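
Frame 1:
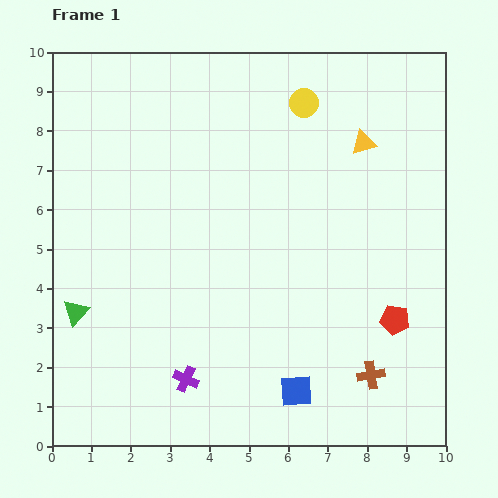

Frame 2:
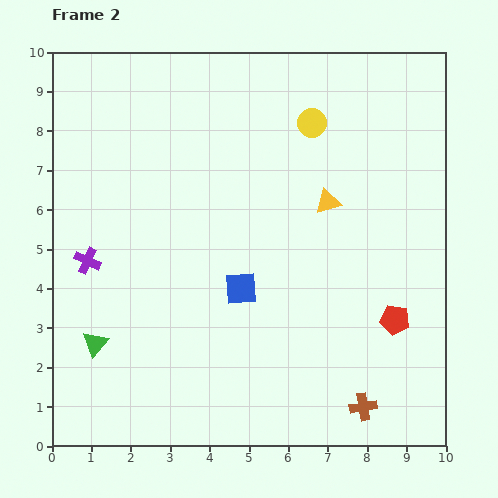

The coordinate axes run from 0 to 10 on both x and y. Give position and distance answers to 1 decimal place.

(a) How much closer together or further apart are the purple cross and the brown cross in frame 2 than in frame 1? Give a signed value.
+3.2

Distance in frame 1: 4.7. Distance in frame 2: 7.9.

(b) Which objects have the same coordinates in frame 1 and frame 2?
the red pentagon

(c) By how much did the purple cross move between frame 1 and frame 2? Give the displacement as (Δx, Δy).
(-2.5, 3.0)

The purple cross was at (3.4, 1.7) in frame 1 and (0.9, 4.7) in frame 2.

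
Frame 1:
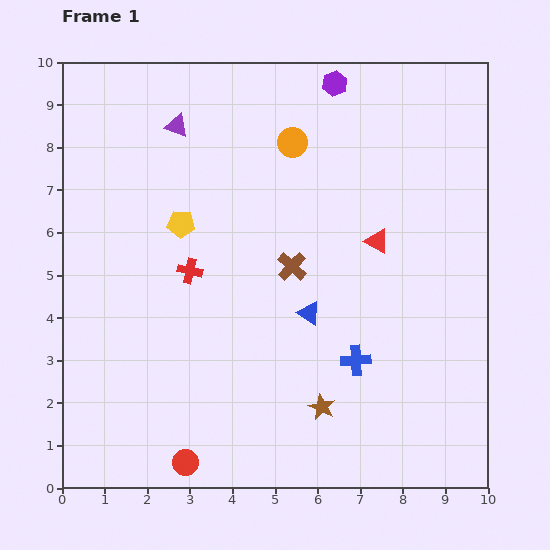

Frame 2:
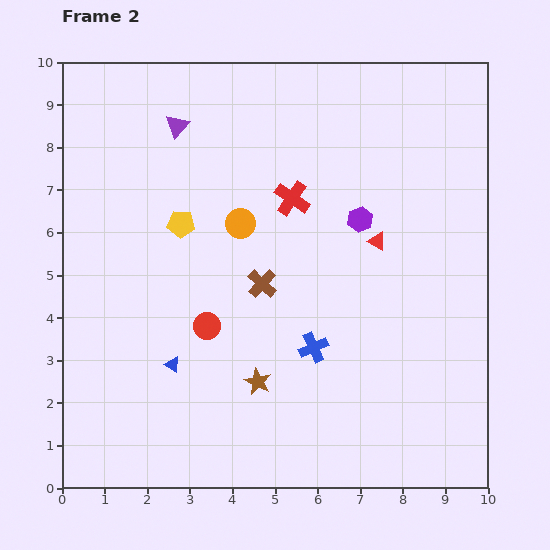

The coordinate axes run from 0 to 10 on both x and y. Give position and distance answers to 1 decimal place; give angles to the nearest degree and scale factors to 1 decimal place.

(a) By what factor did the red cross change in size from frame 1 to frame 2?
1.4×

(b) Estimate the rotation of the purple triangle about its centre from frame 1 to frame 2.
51° clockwise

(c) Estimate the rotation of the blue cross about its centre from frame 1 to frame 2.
21° counter-clockwise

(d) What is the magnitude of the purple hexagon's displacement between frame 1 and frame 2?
3.3

The purple hexagon moved from (6.4, 9.5) to (7.0, 6.3), a distance of √(0.6² + 3.2²) ≈ 3.3.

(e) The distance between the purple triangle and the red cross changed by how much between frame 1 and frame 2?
-0.2

Distance in frame 1: 3.4. Distance in frame 2: 3.2.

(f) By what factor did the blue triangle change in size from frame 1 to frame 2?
0.7×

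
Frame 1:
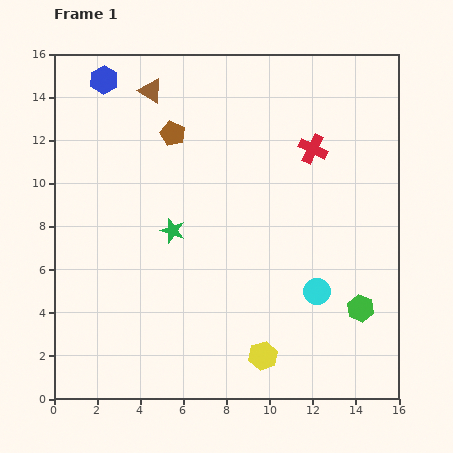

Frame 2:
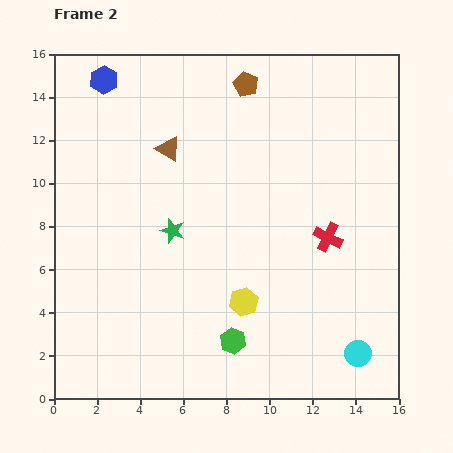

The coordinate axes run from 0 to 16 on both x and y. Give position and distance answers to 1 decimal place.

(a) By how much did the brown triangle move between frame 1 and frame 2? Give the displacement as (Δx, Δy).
(0.8, -2.7)

The brown triangle was at (4.5, 14.3) in frame 1 and (5.3, 11.6) in frame 2.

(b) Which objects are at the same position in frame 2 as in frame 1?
the blue hexagon, the green star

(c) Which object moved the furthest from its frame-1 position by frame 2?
the green hexagon

(moved 6.1; next 4.2)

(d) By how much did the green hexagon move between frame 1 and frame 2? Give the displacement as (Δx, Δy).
(-5.9, -1.5)

The green hexagon was at (14.2, 4.2) in frame 1 and (8.3, 2.7) in frame 2.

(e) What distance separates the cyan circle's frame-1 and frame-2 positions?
3.5

The cyan circle moved from (12.2, 5.0) to (14.1, 2.1), a distance of √(1.9² + 2.9²) ≈ 3.5.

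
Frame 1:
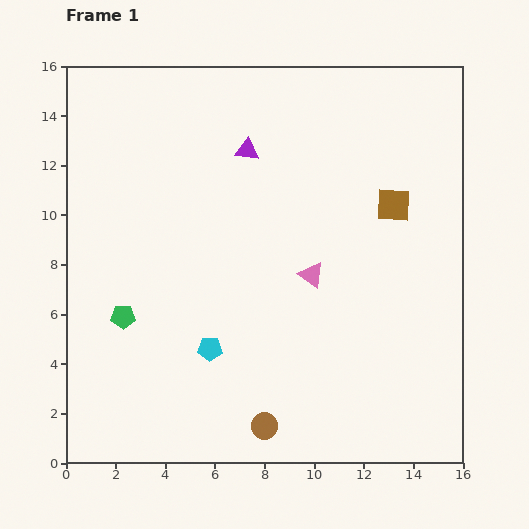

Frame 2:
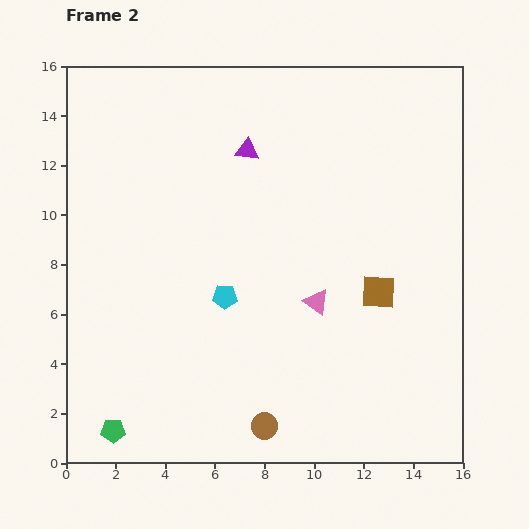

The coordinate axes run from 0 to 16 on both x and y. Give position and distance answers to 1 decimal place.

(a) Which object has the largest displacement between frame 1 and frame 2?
the green pentagon

(moved 4.6; next 3.6)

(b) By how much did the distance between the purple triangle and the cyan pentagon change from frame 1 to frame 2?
-2.1

Distance in frame 1: 8.1. Distance in frame 2: 6.0.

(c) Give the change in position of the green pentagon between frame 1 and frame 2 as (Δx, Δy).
(-0.4, -4.6)

The green pentagon was at (2.3, 5.9) in frame 1 and (1.9, 1.3) in frame 2.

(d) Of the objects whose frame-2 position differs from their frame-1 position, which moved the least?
the pink triangle

(moved 1.1)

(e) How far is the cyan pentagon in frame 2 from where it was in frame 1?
2.2

The cyan pentagon moved from (5.8, 4.6) to (6.4, 6.7), a distance of √(0.6² + 2.1²) ≈ 2.2.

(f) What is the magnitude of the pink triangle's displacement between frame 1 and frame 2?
1.1

The pink triangle moved from (9.9, 7.6) to (10.1, 6.5), a distance of √(0.2² + 1.1²) ≈ 1.1.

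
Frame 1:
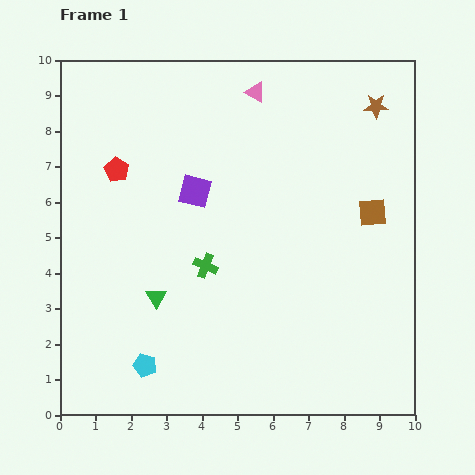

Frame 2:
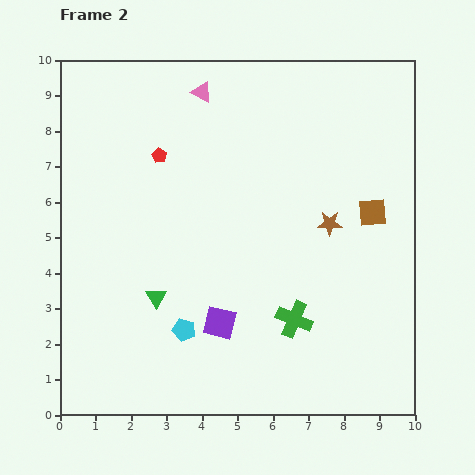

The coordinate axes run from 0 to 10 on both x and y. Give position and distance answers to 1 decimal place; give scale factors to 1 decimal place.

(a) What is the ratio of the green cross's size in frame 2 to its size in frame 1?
1.5×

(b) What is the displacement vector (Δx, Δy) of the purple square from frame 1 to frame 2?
(0.7, -3.7)

The purple square was at (3.8, 6.3) in frame 1 and (4.5, 2.6) in frame 2.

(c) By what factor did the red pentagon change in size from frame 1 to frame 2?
0.6×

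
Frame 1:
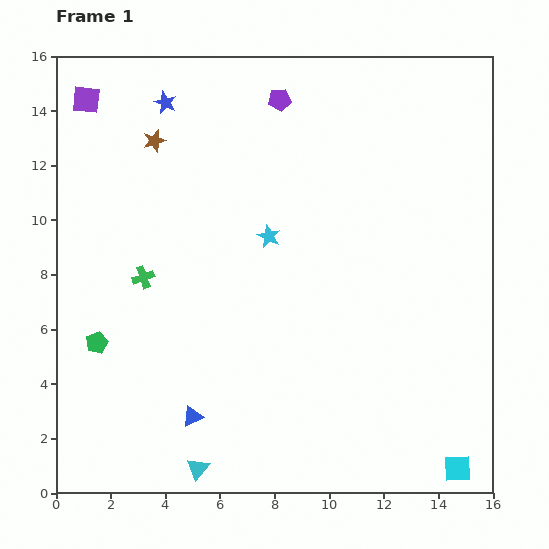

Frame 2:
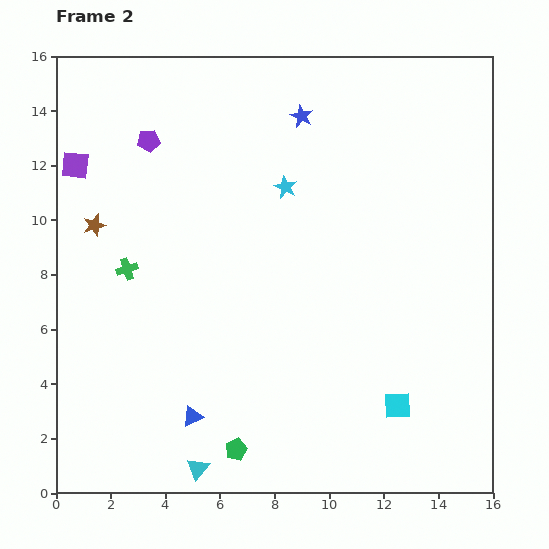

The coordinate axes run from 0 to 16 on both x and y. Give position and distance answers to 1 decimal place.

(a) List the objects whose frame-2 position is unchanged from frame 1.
the blue triangle, the cyan triangle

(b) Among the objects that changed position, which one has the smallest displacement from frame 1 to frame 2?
the green cross

(moved 0.7)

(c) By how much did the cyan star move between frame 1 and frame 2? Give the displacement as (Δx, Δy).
(0.6, 1.8)

The cyan star was at (7.8, 9.4) in frame 1 and (8.4, 11.2) in frame 2.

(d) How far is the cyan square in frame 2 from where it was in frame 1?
3.2

The cyan square moved from (14.7, 0.9) to (12.5, 3.2), a distance of √(2.2² + 2.3²) ≈ 3.2.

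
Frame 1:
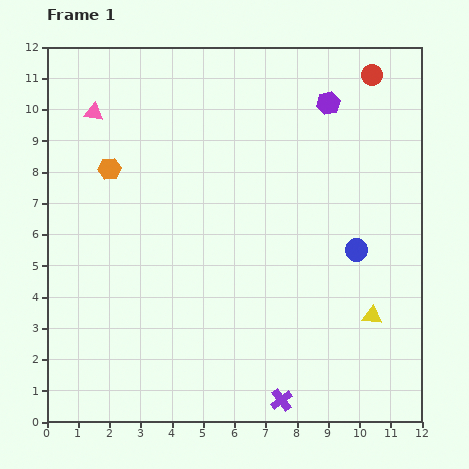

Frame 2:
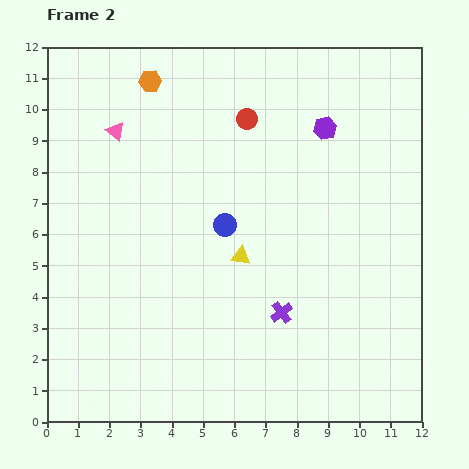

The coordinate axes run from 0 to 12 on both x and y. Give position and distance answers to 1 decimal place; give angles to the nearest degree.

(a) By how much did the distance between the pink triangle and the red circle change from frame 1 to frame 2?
-4.8

Distance in frame 1: 9.0. Distance in frame 2: 4.2.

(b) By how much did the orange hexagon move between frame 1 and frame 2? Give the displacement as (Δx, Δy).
(1.3, 2.8)

The orange hexagon was at (2.0, 8.1) in frame 1 and (3.3, 10.9) in frame 2.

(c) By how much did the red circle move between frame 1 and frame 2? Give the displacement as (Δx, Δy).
(-4.0, -1.4)

The red circle was at (10.4, 11.1) in frame 1 and (6.4, 9.7) in frame 2.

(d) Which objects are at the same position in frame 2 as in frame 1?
none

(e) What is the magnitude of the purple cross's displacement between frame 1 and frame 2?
2.8

The purple cross moved from (7.5, 0.7) to (7.5, 3.5), a distance of √(0.0² + 2.8²) ≈ 2.8.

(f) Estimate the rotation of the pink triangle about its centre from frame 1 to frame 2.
29° clockwise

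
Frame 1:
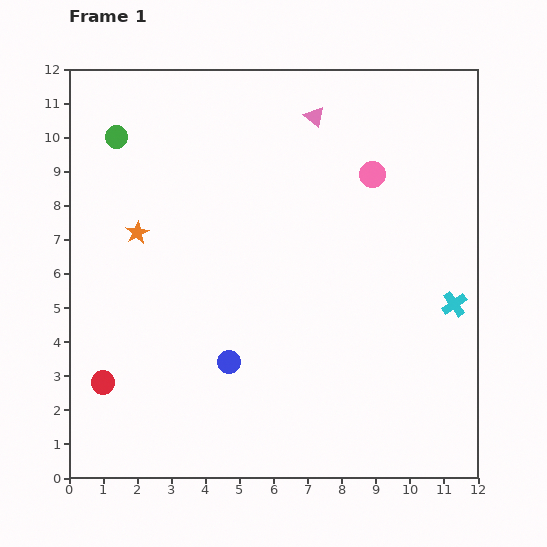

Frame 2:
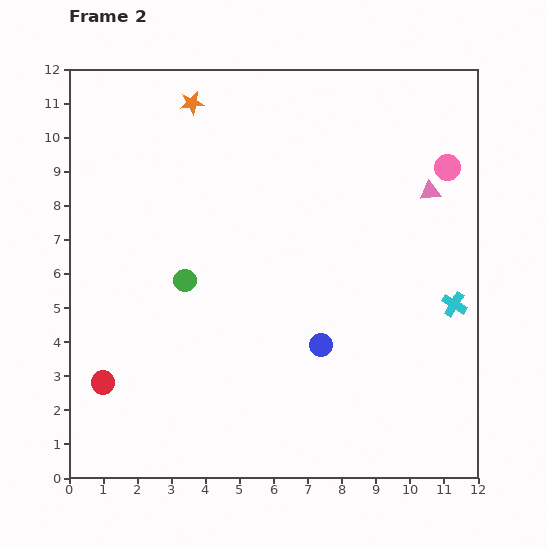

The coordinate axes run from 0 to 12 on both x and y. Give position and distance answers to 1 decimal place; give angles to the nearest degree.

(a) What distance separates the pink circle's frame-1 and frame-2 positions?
2.2

The pink circle moved from (8.9, 8.9) to (11.1, 9.1), a distance of √(2.2² + 0.2²) ≈ 2.2.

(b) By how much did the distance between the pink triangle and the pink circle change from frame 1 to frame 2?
-1.5

Distance in frame 1: 2.4. Distance in frame 2: 0.9.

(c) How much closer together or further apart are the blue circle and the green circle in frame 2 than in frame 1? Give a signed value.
-3.0

Distance in frame 1: 7.4. Distance in frame 2: 4.4.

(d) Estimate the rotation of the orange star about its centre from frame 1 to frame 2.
19° clockwise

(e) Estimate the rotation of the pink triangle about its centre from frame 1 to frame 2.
49° counter-clockwise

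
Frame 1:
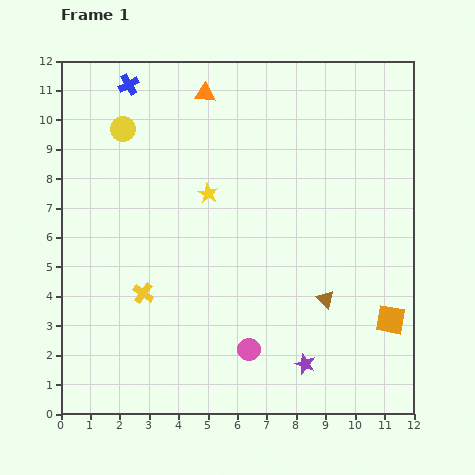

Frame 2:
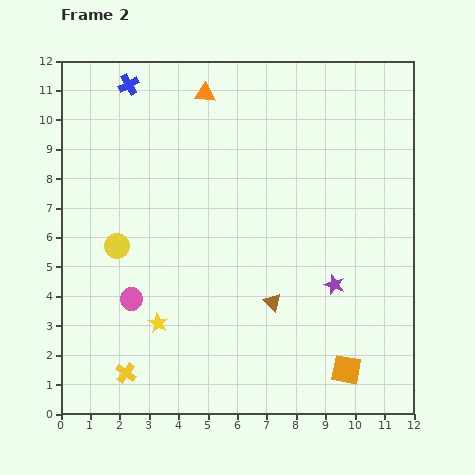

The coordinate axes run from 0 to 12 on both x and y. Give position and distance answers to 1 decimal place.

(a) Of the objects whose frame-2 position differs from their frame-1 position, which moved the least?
the brown triangle

(moved 1.8)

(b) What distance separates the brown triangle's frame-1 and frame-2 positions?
1.8

The brown triangle moved from (9.0, 3.9) to (7.2, 3.8), a distance of √(1.8² + 0.1²) ≈ 1.8.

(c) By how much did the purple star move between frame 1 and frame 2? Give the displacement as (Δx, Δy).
(1.0, 2.7)

The purple star was at (8.3, 1.7) in frame 1 and (9.3, 4.4) in frame 2.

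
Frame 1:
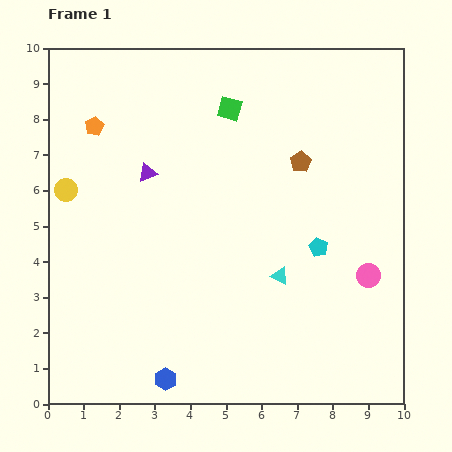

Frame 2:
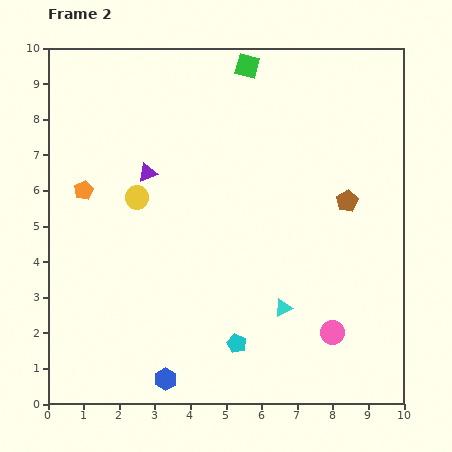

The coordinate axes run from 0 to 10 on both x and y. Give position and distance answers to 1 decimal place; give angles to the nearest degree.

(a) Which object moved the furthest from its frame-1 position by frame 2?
the cyan pentagon

(moved 3.5; next 2.0)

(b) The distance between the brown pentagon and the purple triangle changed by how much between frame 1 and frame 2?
+1.4

Distance in frame 1: 4.3. Distance in frame 2: 5.7.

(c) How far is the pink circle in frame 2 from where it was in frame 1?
1.9

The pink circle moved from (9.0, 3.6) to (8.0, 2.0), a distance of √(1.0² + 1.6²) ≈ 1.9.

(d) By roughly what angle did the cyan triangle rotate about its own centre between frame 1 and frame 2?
53° counter-clockwise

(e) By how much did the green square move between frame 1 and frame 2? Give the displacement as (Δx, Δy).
(0.5, 1.2)

The green square was at (5.1, 8.3) in frame 1 and (5.6, 9.5) in frame 2.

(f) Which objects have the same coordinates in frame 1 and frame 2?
the purple triangle, the blue hexagon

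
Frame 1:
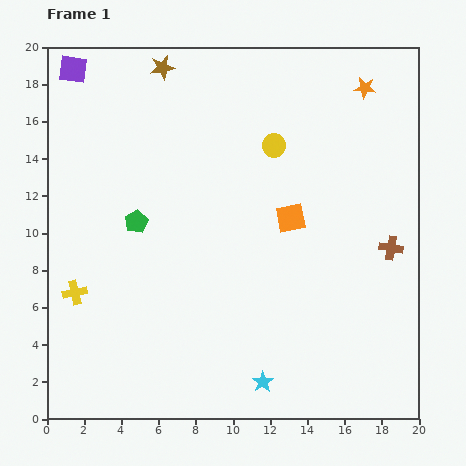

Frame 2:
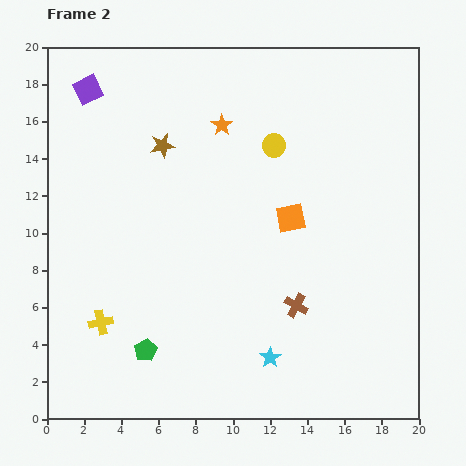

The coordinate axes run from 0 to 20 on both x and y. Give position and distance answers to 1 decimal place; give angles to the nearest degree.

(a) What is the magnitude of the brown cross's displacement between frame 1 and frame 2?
6.0

The brown cross moved from (18.5, 9.2) to (13.4, 6.1), a distance of √(5.1² + 3.1²) ≈ 6.0.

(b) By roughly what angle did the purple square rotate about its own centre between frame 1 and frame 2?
34° counter-clockwise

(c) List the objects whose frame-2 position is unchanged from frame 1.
the orange square, the yellow circle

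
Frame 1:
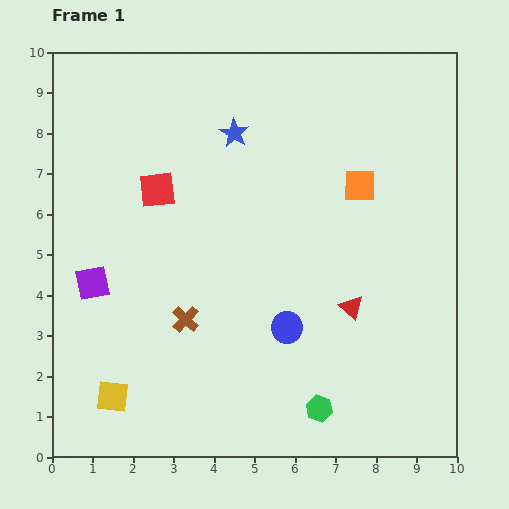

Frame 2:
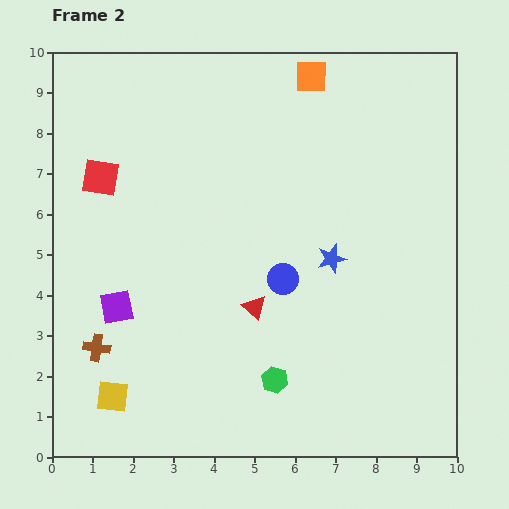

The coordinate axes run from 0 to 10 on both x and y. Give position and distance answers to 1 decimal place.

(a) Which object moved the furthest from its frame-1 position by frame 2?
the blue star

(moved 3.9; next 3.0)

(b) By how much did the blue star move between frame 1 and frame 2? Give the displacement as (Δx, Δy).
(2.4, -3.1)

The blue star was at (4.5, 8.0) in frame 1 and (6.9, 4.9) in frame 2.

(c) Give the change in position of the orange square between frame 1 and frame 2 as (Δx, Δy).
(-1.2, 2.7)

The orange square was at (7.6, 6.7) in frame 1 and (6.4, 9.4) in frame 2.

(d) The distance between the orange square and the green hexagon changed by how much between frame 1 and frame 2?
+2.0

Distance in frame 1: 5.6. Distance in frame 2: 7.6.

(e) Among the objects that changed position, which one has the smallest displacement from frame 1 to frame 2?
the purple square

(moved 0.8)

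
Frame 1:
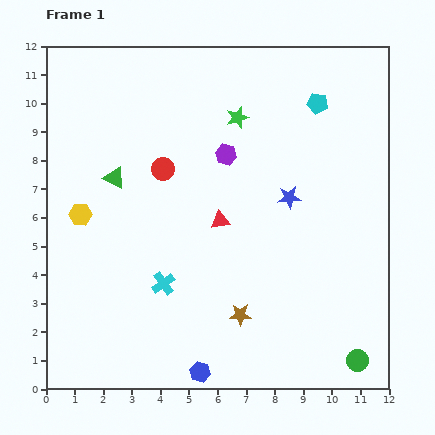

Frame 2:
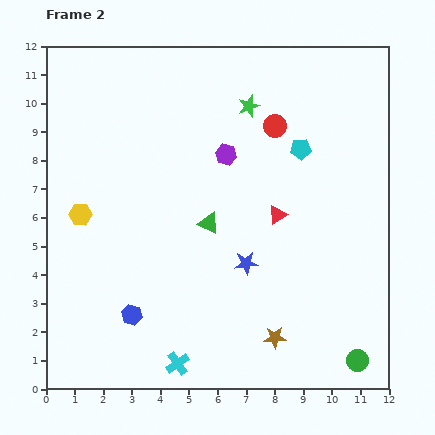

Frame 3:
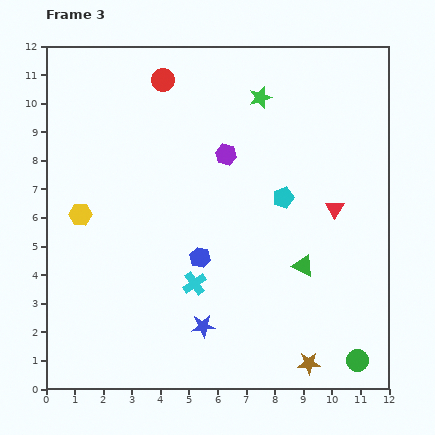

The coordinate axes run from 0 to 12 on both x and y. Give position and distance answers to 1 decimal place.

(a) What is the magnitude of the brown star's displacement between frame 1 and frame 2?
1.4

The brown star moved from (6.8, 2.6) to (8.0, 1.8), a distance of √(1.2² + 0.8²) ≈ 1.4.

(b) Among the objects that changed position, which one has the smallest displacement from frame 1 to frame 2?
the green star

(moved 0.6)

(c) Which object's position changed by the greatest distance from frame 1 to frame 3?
the green triangle

(moved 7.3; next 5.4)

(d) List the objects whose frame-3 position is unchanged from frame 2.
the yellow hexagon, the green circle, the purple hexagon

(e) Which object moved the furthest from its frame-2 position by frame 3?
the red circle

(moved 4.2; next 3.6)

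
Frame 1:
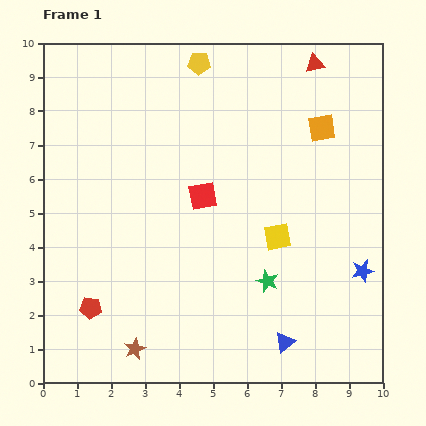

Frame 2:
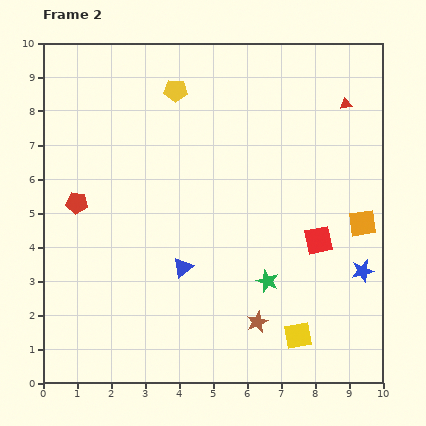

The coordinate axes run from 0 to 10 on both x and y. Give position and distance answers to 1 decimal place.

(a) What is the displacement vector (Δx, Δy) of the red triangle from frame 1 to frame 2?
(0.9, -1.2)

The red triangle was at (8.0, 9.4) in frame 1 and (8.9, 8.2) in frame 2.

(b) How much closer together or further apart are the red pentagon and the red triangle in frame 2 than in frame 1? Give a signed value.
-1.4

Distance in frame 1: 9.8. Distance in frame 2: 8.4.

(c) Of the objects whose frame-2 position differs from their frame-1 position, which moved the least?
the yellow pentagon

(moved 1.1)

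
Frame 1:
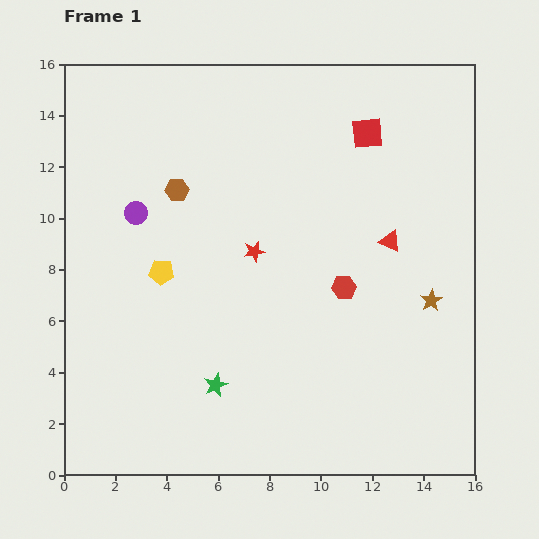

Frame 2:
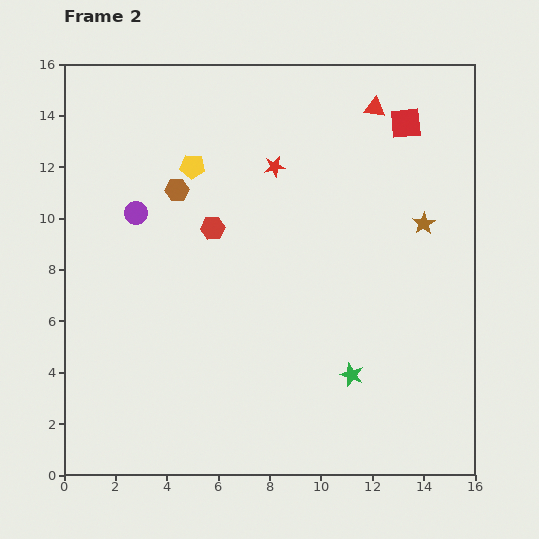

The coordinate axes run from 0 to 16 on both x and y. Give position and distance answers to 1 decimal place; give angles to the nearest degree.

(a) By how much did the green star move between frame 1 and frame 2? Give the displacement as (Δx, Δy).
(5.3, 0.4)

The green star was at (5.9, 3.5) in frame 1 and (11.2, 3.9) in frame 2.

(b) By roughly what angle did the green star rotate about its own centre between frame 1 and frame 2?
27° counter-clockwise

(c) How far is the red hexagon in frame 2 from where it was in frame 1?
5.6

The red hexagon moved from (10.9, 7.3) to (5.8, 9.6), a distance of √(5.1² + 2.3²) ≈ 5.6.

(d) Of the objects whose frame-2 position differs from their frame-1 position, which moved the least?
the red square

(moved 1.6)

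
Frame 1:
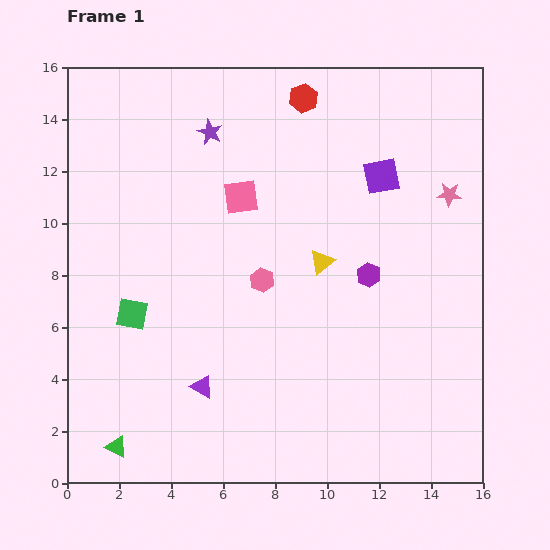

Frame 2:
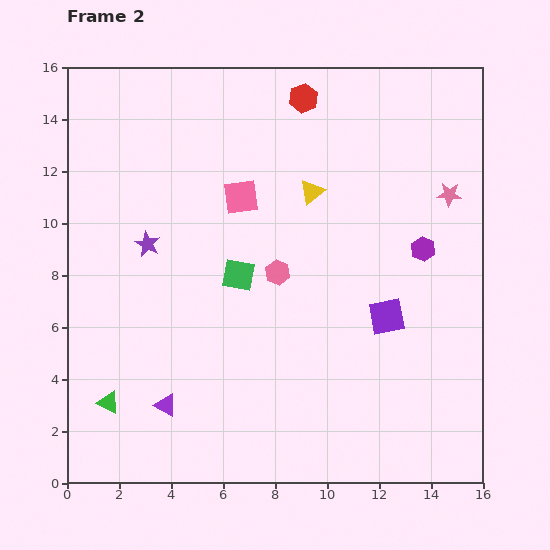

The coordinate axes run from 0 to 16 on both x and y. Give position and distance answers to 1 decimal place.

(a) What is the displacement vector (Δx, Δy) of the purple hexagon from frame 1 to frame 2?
(2.1, 1.0)

The purple hexagon was at (11.6, 8.0) in frame 1 and (13.7, 9.0) in frame 2.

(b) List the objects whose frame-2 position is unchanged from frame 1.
the pink square, the red hexagon, the pink star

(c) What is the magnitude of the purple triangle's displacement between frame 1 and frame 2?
1.6

The purple triangle moved from (5.2, 3.7) to (3.8, 3.0), a distance of √(1.4² + 0.7²) ≈ 1.6.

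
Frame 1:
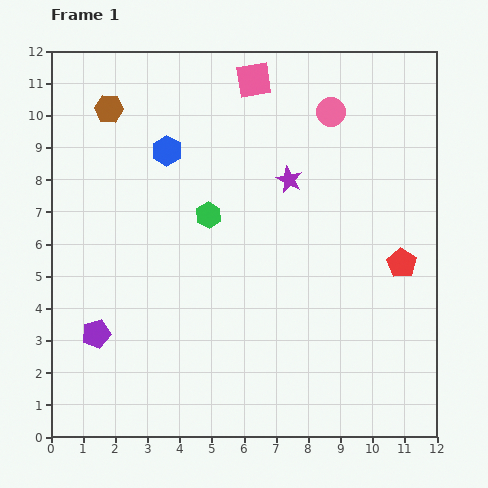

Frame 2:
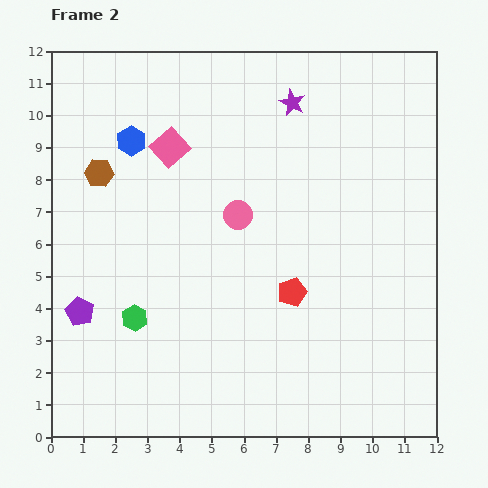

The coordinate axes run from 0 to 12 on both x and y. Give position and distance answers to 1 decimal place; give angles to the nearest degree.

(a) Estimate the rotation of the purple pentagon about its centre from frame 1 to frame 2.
31° counter-clockwise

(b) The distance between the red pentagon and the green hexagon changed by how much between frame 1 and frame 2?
-1.2

Distance in frame 1: 6.2. Distance in frame 2: 5.0.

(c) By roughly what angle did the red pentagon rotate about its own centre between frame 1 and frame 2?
19° clockwise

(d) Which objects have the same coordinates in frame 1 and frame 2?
none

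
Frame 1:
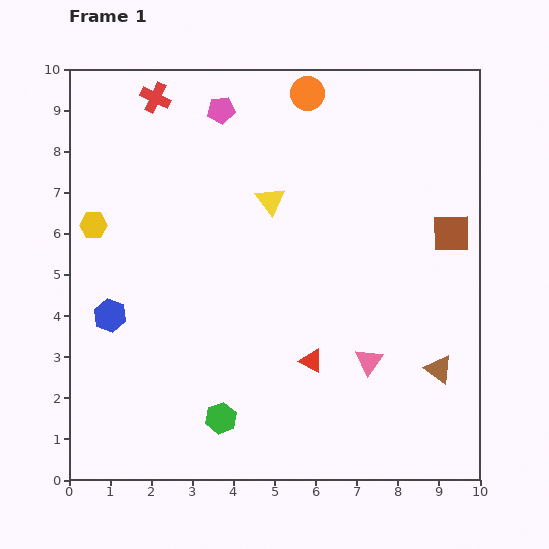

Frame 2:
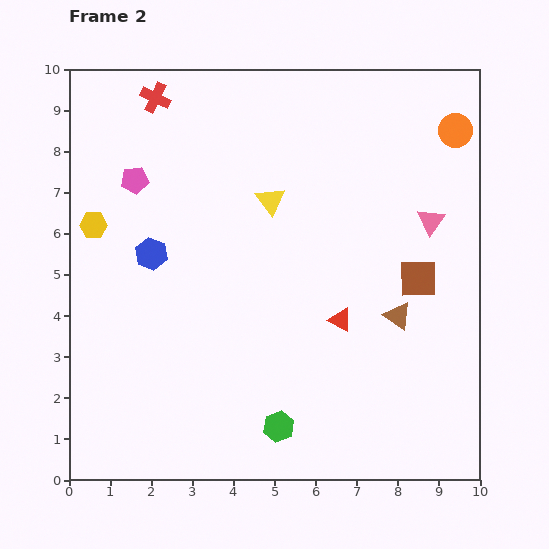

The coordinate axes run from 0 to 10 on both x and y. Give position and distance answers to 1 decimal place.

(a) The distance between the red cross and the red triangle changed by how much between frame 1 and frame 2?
-0.4

Distance in frame 1: 7.4. Distance in frame 2: 7.0.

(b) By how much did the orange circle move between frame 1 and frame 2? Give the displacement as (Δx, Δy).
(3.6, -0.9)

The orange circle was at (5.8, 9.4) in frame 1 and (9.4, 8.5) in frame 2.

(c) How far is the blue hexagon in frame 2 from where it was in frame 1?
1.8

The blue hexagon moved from (1.0, 4.0) to (2.0, 5.5), a distance of √(1.0² + 1.5²) ≈ 1.8.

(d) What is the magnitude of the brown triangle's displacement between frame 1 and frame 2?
1.6

The brown triangle moved from (9.0, 2.7) to (8.0, 4.0), a distance of √(1.0² + 1.3²) ≈ 1.6.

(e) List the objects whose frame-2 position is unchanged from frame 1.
the red cross, the yellow triangle, the yellow hexagon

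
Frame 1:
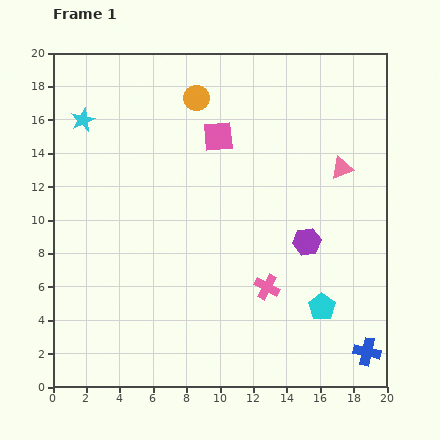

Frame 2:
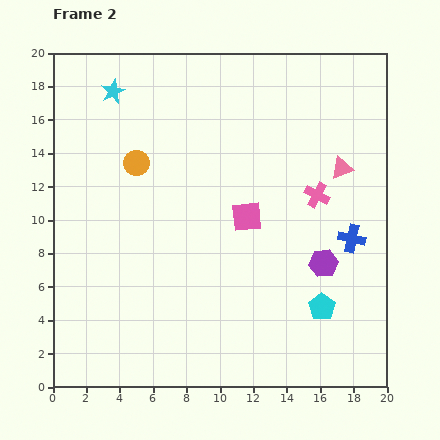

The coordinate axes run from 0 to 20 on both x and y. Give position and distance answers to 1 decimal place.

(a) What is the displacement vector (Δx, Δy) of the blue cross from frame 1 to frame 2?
(-0.9, 6.8)

The blue cross was at (18.8, 2.1) in frame 1 and (17.9, 8.9) in frame 2.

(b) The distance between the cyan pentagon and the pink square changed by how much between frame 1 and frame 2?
-4.9

Distance in frame 1: 11.9. Distance in frame 2: 7.0.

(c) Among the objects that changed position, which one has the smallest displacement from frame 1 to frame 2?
the purple hexagon

(moved 1.6)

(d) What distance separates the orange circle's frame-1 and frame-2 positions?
5.3

The orange circle moved from (8.6, 17.3) to (5.0, 13.4), a distance of √(3.6² + 3.9²) ≈ 5.3.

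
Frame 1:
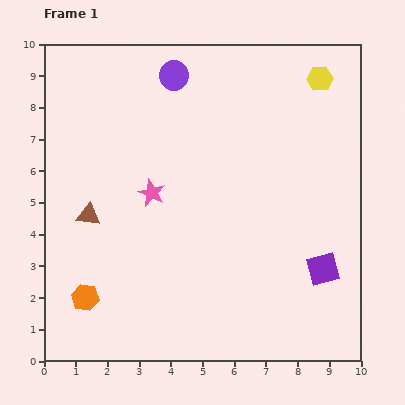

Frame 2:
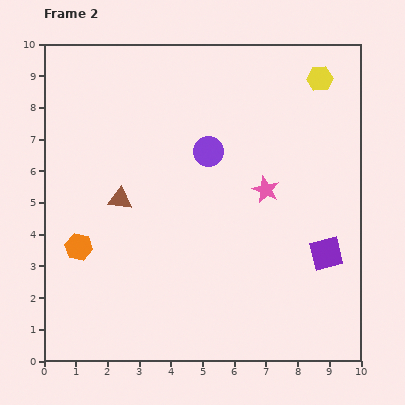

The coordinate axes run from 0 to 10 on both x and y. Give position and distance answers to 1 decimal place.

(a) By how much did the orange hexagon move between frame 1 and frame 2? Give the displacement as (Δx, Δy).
(-0.2, 1.6)

The orange hexagon was at (1.3, 2.0) in frame 1 and (1.1, 3.6) in frame 2.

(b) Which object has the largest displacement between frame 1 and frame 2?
the pink star

(moved 3.6; next 2.6)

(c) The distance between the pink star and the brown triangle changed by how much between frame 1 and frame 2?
+2.5

Distance in frame 1: 2.1. Distance in frame 2: 4.6.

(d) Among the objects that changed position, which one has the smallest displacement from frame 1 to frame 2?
the purple square

(moved 0.5)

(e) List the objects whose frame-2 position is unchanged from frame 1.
the yellow hexagon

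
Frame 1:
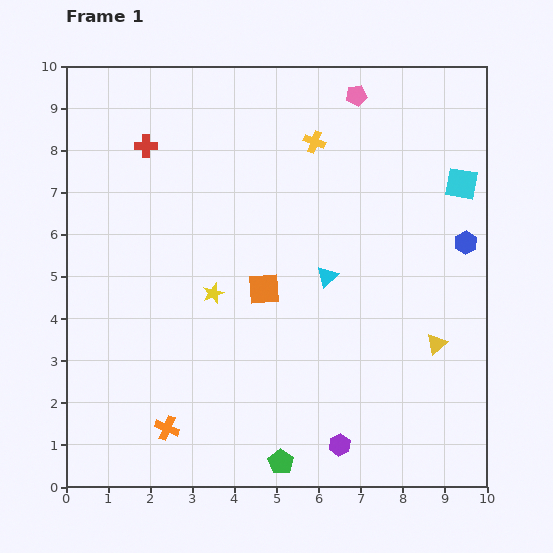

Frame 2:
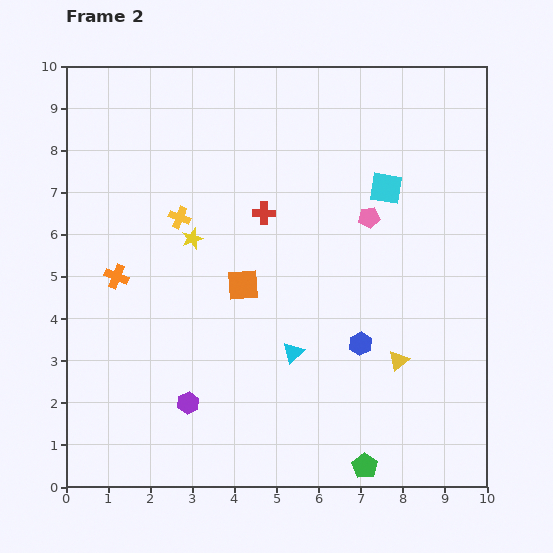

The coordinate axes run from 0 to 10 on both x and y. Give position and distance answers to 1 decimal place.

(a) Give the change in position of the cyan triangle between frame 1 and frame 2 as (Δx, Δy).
(-0.8, -1.8)

The cyan triangle was at (6.2, 5.0) in frame 1 and (5.4, 3.2) in frame 2.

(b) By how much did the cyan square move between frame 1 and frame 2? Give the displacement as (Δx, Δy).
(-1.8, -0.1)

The cyan square was at (9.4, 7.2) in frame 1 and (7.6, 7.1) in frame 2.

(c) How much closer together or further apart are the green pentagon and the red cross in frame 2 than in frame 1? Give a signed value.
-1.7

Distance in frame 1: 8.2. Distance in frame 2: 6.5.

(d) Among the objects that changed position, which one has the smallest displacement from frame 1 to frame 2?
the orange square

(moved 0.5)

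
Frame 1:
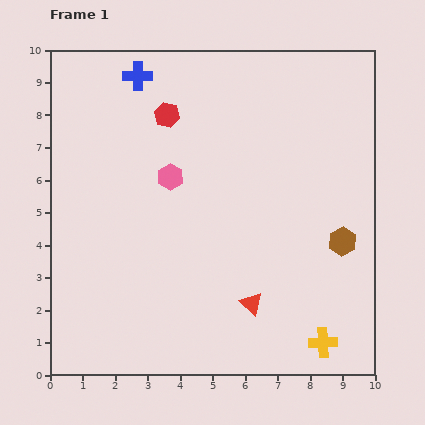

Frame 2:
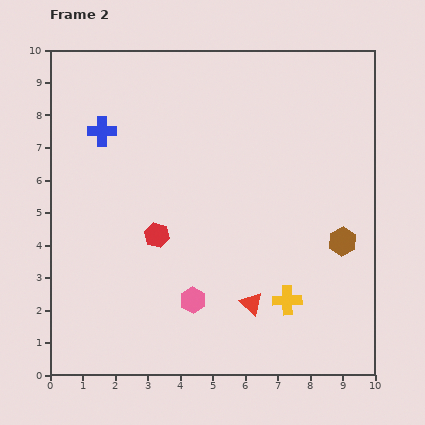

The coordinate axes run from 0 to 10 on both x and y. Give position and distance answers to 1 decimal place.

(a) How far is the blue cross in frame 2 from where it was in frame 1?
2.0

The blue cross moved from (2.7, 9.2) to (1.6, 7.5), a distance of √(1.1² + 1.7²) ≈ 2.0.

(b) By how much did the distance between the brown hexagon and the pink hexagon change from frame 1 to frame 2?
-0.8

Distance in frame 1: 5.7. Distance in frame 2: 4.9.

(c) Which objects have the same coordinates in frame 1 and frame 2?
the red triangle, the brown hexagon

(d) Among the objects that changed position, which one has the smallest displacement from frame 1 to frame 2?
the yellow cross

(moved 1.7)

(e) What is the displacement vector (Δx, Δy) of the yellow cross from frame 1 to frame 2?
(-1.1, 1.3)

The yellow cross was at (8.4, 1.0) in frame 1 and (7.3, 2.3) in frame 2.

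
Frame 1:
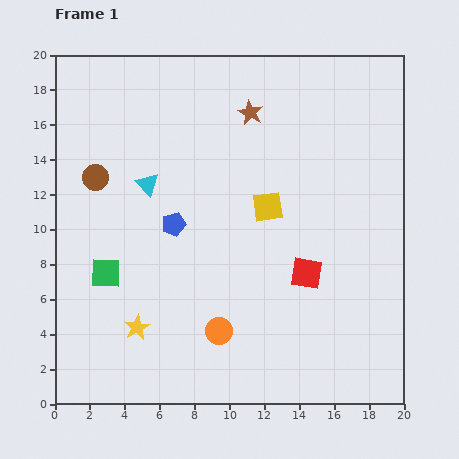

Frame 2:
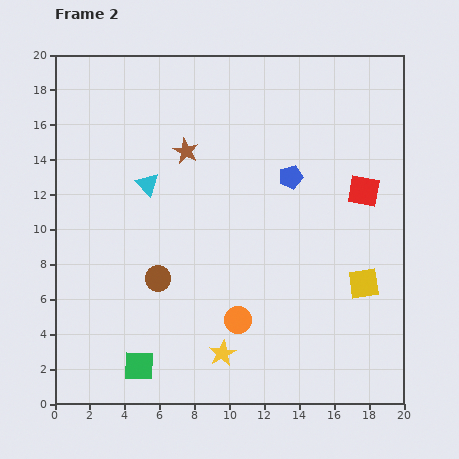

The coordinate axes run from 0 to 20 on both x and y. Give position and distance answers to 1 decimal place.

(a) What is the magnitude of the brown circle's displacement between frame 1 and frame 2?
6.8

The brown circle moved from (2.3, 13.0) to (5.9, 7.2), a distance of √(3.6² + 5.8²) ≈ 6.8.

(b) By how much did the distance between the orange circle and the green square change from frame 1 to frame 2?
-1.0

Distance in frame 1: 7.3. Distance in frame 2: 6.3.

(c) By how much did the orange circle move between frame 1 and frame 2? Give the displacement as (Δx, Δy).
(1.1, 0.6)

The orange circle was at (9.4, 4.2) in frame 1 and (10.5, 4.8) in frame 2.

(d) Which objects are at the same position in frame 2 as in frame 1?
the cyan triangle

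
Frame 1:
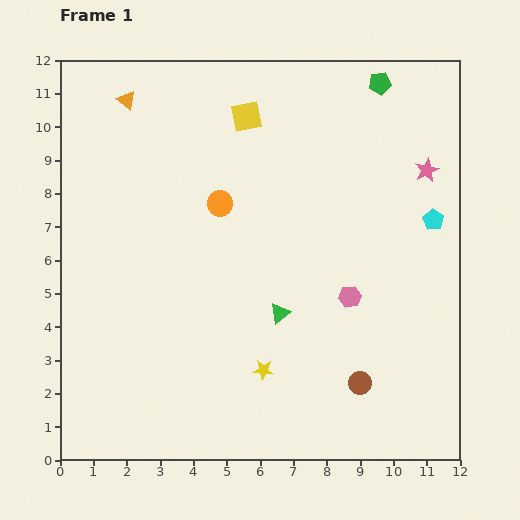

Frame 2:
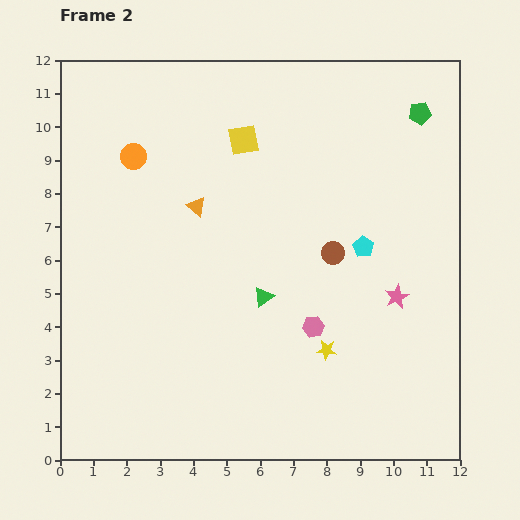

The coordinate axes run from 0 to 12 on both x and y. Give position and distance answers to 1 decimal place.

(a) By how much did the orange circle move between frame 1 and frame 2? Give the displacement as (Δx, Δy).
(-2.6, 1.4)

The orange circle was at (4.8, 7.7) in frame 1 and (2.2, 9.1) in frame 2.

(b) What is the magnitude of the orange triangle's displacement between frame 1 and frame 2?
3.8

The orange triangle moved from (2.0, 10.8) to (4.1, 7.6), a distance of √(2.1² + 3.2²) ≈ 3.8.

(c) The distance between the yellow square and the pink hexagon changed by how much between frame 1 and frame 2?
-0.2

Distance in frame 1: 6.2. Distance in frame 2: 6.0.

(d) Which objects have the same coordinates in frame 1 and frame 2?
none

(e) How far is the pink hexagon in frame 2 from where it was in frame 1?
1.4

The pink hexagon moved from (8.7, 4.9) to (7.6, 4.0), a distance of √(1.1² + 0.9²) ≈ 1.4.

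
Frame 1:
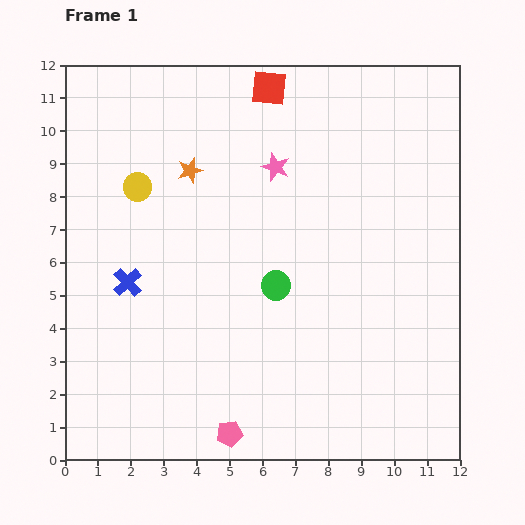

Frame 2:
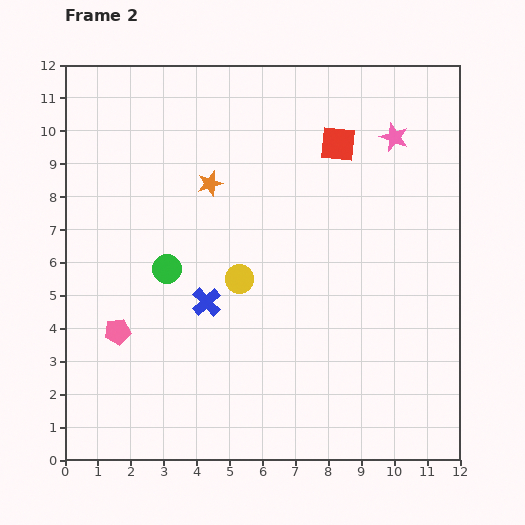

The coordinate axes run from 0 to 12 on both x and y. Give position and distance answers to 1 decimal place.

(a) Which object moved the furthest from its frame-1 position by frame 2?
the pink pentagon

(moved 4.6; next 4.2)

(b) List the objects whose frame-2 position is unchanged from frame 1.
none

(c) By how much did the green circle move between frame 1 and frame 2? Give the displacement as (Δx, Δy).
(-3.3, 0.5)

The green circle was at (6.4, 5.3) in frame 1 and (3.1, 5.8) in frame 2.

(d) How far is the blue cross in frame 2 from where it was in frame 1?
2.5

The blue cross moved from (1.9, 5.4) to (4.3, 4.8), a distance of √(2.4² + 0.6²) ≈ 2.5.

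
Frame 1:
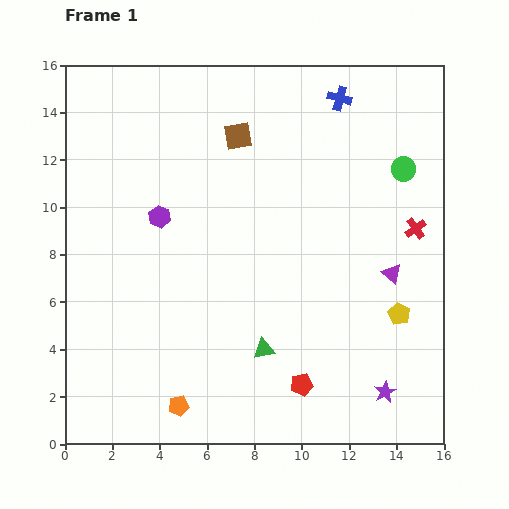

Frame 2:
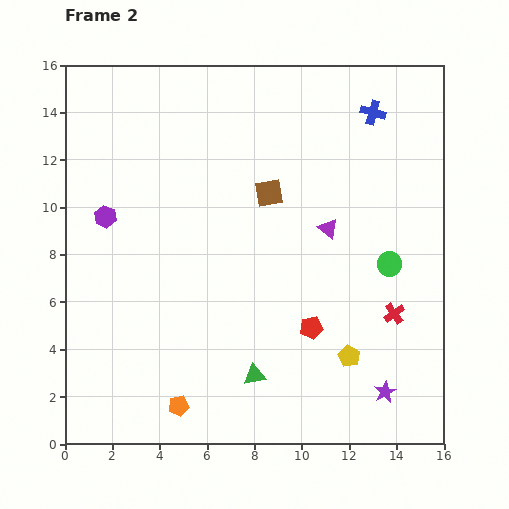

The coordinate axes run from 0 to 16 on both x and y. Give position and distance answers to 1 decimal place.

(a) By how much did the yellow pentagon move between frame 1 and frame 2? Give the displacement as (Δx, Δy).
(-2.1, -1.8)

The yellow pentagon was at (14.1, 5.5) in frame 1 and (12.0, 3.7) in frame 2.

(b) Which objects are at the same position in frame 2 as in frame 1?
the purple star, the orange pentagon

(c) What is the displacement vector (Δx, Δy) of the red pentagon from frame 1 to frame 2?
(0.4, 2.4)

The red pentagon was at (10.0, 2.5) in frame 1 and (10.4, 4.9) in frame 2.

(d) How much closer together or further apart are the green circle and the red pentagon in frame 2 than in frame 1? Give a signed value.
-5.8

Distance in frame 1: 10.1. Distance in frame 2: 4.3.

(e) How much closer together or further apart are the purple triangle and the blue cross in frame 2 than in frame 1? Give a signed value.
-2.4

Distance in frame 1: 7.7. Distance in frame 2: 5.3.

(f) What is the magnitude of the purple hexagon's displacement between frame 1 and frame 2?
2.3

The purple hexagon moved from (4.0, 9.6) to (1.7, 9.6), a distance of √(2.3² + 0.0²) ≈ 2.3.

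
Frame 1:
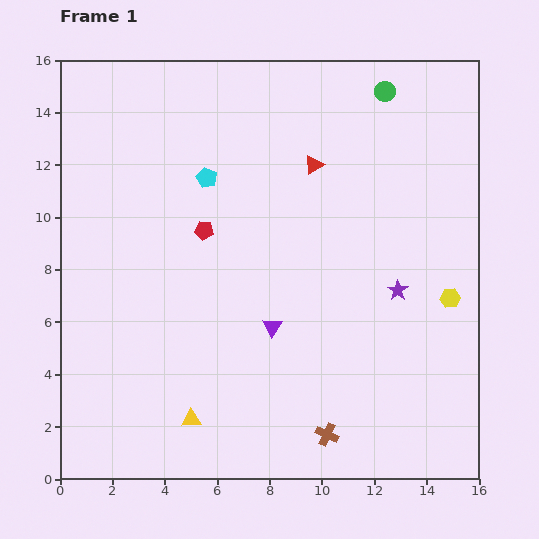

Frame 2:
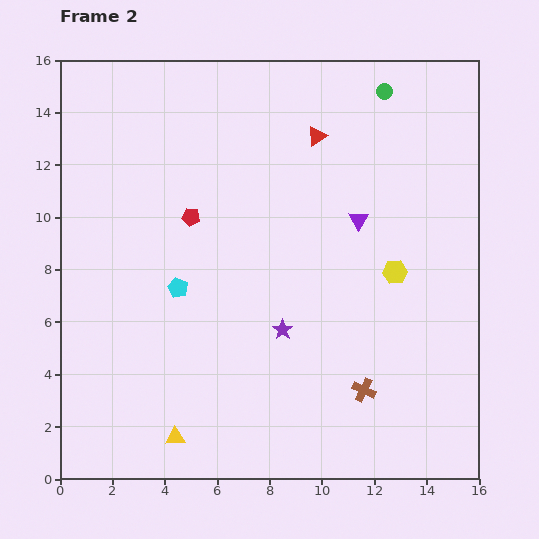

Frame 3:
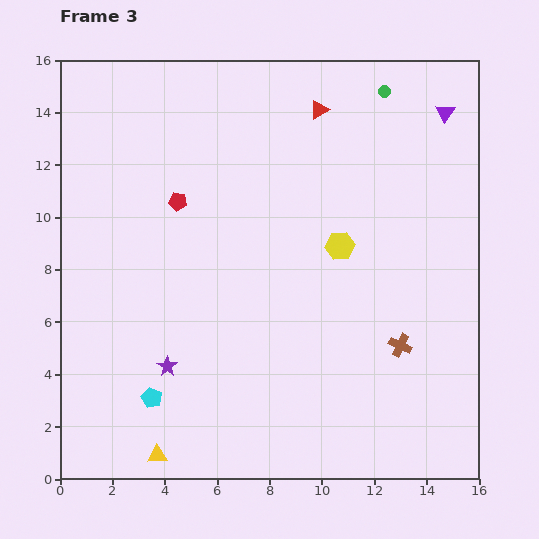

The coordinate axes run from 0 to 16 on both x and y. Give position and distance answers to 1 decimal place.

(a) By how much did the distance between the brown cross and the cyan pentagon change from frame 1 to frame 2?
-2.7

Distance in frame 1: 10.8. Distance in frame 2: 8.1.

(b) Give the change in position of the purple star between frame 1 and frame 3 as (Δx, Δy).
(-8.8, -2.9)

The purple star was at (12.9, 7.2) in frame 1 and (4.1, 4.3) in frame 3.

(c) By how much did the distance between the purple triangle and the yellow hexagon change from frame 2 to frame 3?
+4.1

Distance in frame 2: 2.4. Distance in frame 3: 6.5.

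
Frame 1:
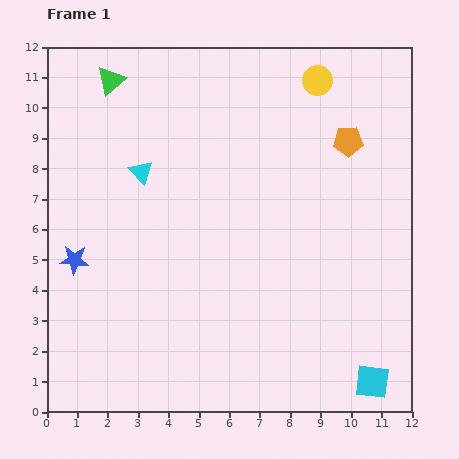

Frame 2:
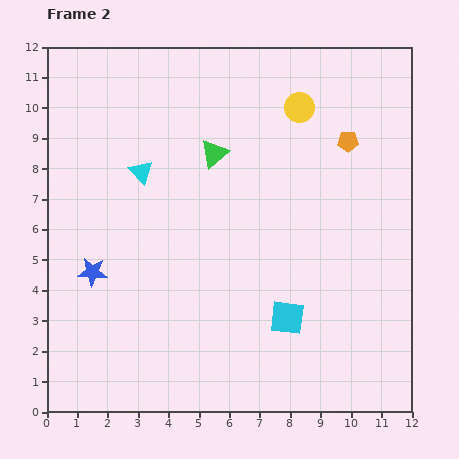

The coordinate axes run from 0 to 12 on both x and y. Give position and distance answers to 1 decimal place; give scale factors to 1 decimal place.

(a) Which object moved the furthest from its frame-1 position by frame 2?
the green triangle

(moved 4.2; next 3.5)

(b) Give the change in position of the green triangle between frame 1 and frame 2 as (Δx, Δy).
(3.4, -2.4)

The green triangle was at (2.1, 10.9) in frame 1 and (5.5, 8.5) in frame 2.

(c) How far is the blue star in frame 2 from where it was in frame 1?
0.7

The blue star moved from (0.9, 5.0) to (1.5, 4.6), a distance of √(0.6² + 0.4²) ≈ 0.7.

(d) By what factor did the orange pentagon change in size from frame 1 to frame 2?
0.7×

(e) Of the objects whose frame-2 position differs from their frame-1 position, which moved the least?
the blue star

(moved 0.7)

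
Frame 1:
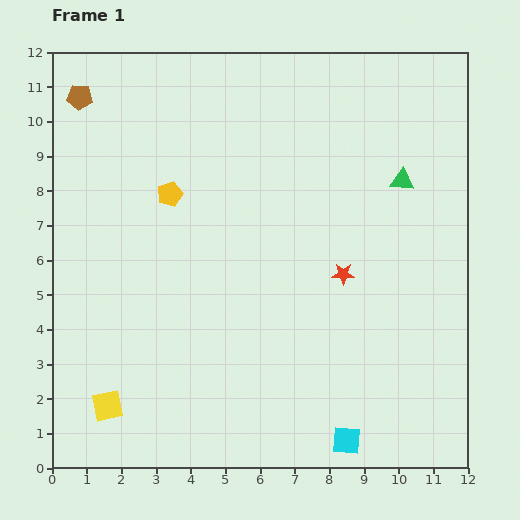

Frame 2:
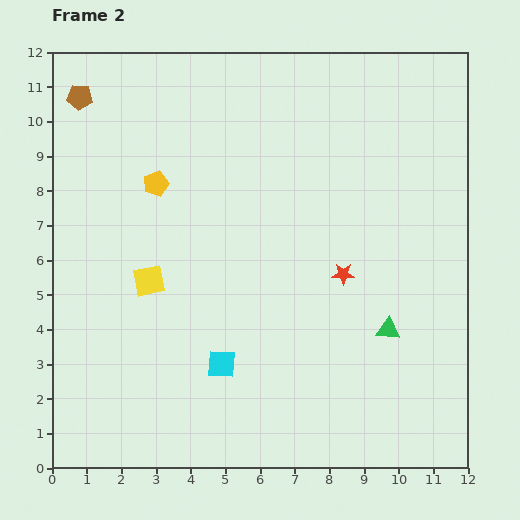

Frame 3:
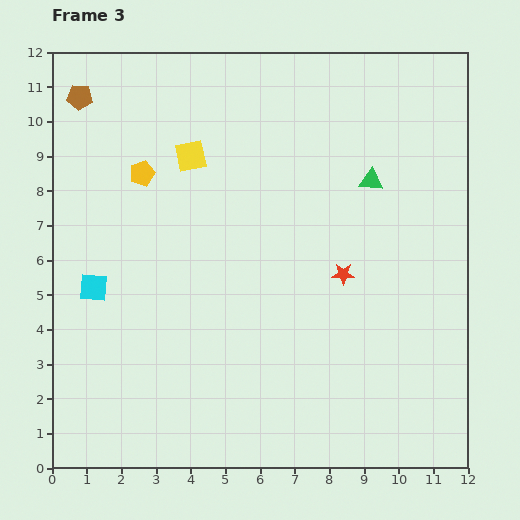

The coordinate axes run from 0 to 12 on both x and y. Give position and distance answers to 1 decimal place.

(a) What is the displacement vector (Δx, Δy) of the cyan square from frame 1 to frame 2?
(-3.6, 2.2)

The cyan square was at (8.5, 0.8) in frame 1 and (4.9, 3.0) in frame 2.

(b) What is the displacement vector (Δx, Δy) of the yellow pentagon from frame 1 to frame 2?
(-0.4, 0.3)

The yellow pentagon was at (3.4, 7.9) in frame 1 and (3.0, 8.2) in frame 2.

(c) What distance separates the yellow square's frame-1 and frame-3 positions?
7.6

The yellow square moved from (1.6, 1.8) to (4.0, 9.0), a distance of √(2.4² + 7.2²) ≈ 7.6.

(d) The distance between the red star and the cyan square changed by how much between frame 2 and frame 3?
+2.8

Distance in frame 2: 4.4. Distance in frame 3: 7.2.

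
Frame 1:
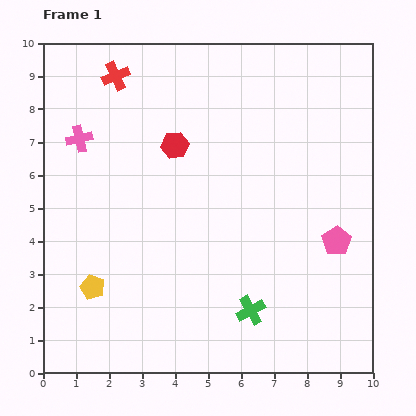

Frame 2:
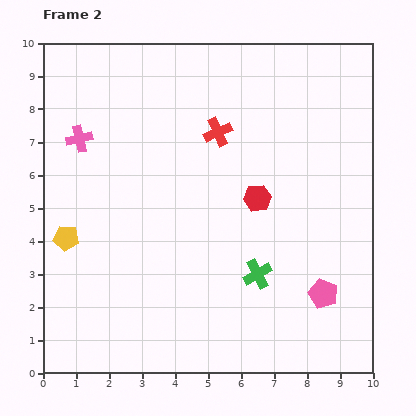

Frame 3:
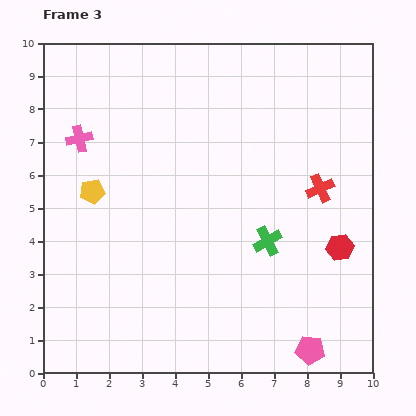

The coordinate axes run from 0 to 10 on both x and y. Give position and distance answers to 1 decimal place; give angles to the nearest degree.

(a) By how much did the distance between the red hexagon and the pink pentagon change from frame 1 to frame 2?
-2.2

Distance in frame 1: 5.7. Distance in frame 2: 3.5.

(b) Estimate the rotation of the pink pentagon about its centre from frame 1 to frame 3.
30° counter-clockwise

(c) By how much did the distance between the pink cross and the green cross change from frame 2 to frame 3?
-0.3

Distance in frame 2: 6.8. Distance in frame 3: 6.5.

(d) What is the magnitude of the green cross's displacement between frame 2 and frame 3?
1.0

The green cross moved from (6.5, 3.0) to (6.8, 4.0), a distance of √(0.3² + 1.0²) ≈ 1.0.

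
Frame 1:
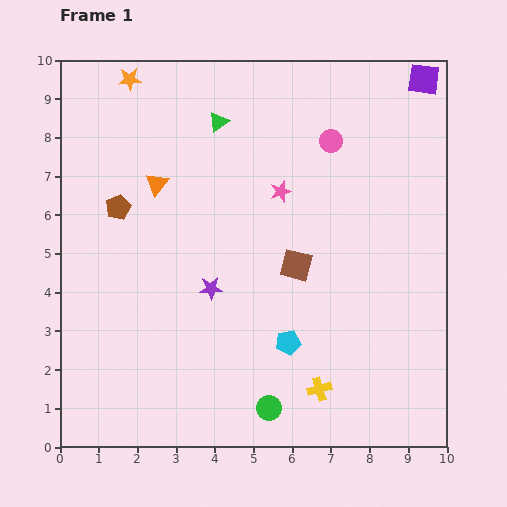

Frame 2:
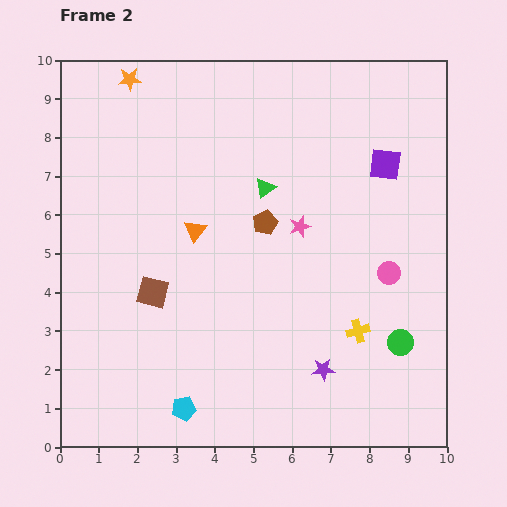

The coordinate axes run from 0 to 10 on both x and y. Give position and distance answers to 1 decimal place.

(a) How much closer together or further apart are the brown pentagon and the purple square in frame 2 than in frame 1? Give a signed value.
-5.2

Distance in frame 1: 8.6. Distance in frame 2: 3.4.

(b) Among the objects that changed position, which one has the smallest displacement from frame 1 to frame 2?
the pink star

(moved 1.0)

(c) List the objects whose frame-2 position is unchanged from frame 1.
the orange star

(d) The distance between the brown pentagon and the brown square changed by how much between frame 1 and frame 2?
-1.4

Distance in frame 1: 4.8. Distance in frame 2: 3.4.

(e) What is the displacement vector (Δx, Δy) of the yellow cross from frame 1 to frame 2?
(1.0, 1.5)

The yellow cross was at (6.7, 1.5) in frame 1 and (7.7, 3.0) in frame 2.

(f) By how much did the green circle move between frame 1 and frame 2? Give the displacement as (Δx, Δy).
(3.4, 1.7)

The green circle was at (5.4, 1.0) in frame 1 and (8.8, 2.7) in frame 2.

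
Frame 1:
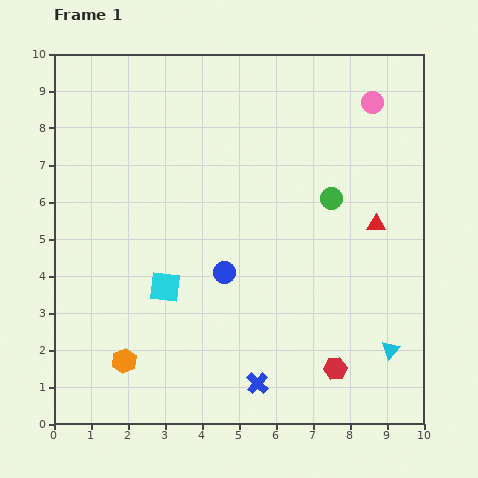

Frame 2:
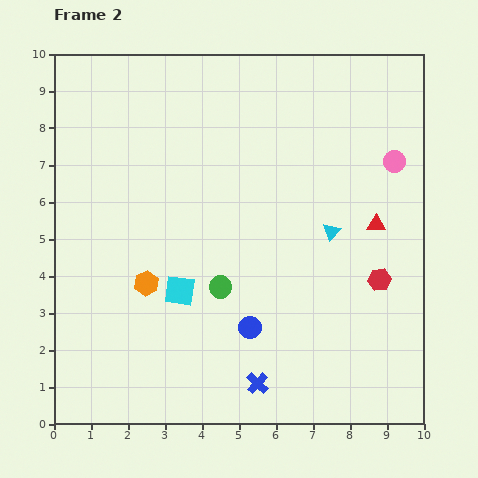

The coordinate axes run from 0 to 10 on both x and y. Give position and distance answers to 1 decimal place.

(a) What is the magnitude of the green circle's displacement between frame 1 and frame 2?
3.8

The green circle moved from (7.5, 6.1) to (4.5, 3.7), a distance of √(3.0² + 2.4²) ≈ 3.8.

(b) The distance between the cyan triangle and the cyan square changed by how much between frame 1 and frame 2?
-1.9

Distance in frame 1: 6.3. Distance in frame 2: 4.4.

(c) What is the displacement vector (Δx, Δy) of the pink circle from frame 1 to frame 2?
(0.6, -1.6)

The pink circle was at (8.6, 8.7) in frame 1 and (9.2, 7.1) in frame 2.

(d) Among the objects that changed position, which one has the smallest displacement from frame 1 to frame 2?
the cyan square

(moved 0.4)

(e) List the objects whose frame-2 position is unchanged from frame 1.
the blue cross, the red triangle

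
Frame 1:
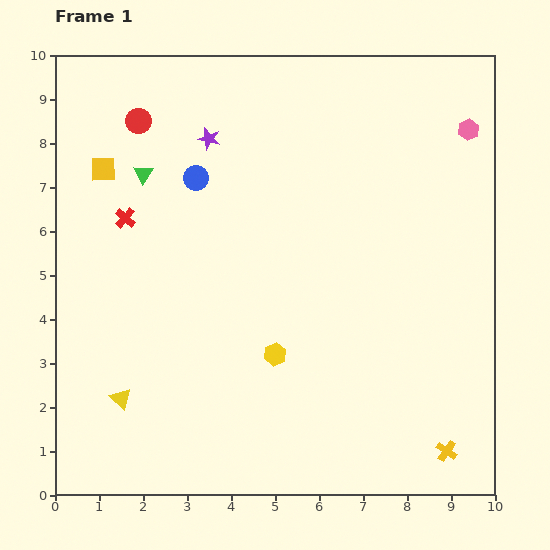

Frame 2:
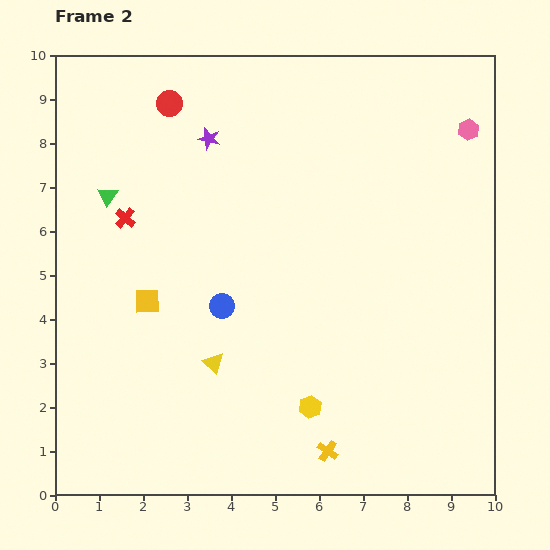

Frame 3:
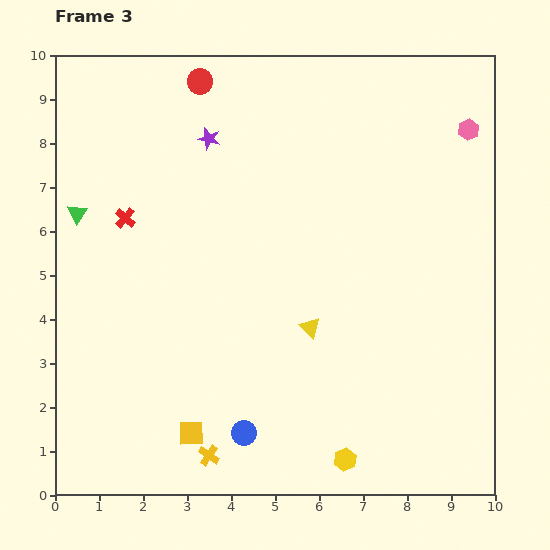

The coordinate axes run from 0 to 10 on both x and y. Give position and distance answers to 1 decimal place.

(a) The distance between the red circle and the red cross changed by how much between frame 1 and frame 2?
+0.6

Distance in frame 1: 2.2. Distance in frame 2: 2.8.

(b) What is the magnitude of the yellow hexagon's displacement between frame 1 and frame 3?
2.9

The yellow hexagon moved from (5.0, 3.2) to (6.6, 0.8), a distance of √(1.6² + 2.4²) ≈ 2.9.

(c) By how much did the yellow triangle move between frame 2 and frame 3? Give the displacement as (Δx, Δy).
(2.2, 0.8)

The yellow triangle was at (3.6, 3.0) in frame 2 and (5.8, 3.8) in frame 3.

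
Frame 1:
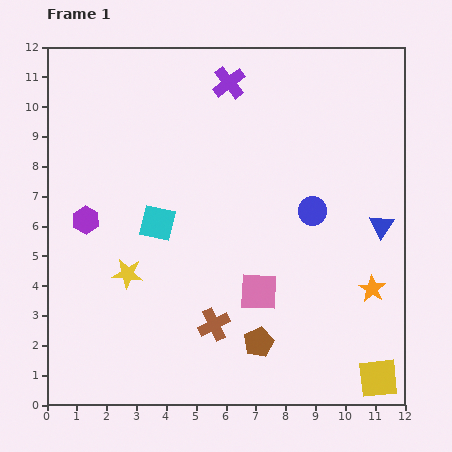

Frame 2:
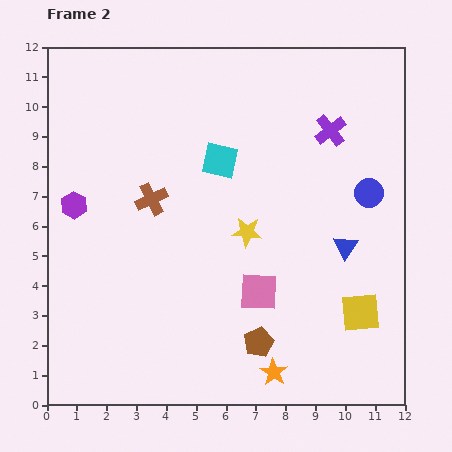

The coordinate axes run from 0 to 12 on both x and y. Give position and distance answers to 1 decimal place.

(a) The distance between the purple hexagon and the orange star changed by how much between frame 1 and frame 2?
-1.2

Distance in frame 1: 9.9. Distance in frame 2: 8.7.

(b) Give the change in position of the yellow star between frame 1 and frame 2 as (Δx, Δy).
(4.0, 1.4)

The yellow star was at (2.7, 4.4) in frame 1 and (6.7, 5.8) in frame 2.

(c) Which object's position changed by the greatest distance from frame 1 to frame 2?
the brown cross

(moved 4.7; next 4.3)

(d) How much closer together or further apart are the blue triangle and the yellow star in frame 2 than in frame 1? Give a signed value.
-5.3

Distance in frame 1: 8.6. Distance in frame 2: 3.3.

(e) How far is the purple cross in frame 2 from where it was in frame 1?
3.8

The purple cross moved from (6.1, 10.8) to (9.5, 9.2), a distance of √(3.4² + 1.6²) ≈ 3.8.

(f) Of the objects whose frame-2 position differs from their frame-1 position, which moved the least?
the purple hexagon

(moved 0.6)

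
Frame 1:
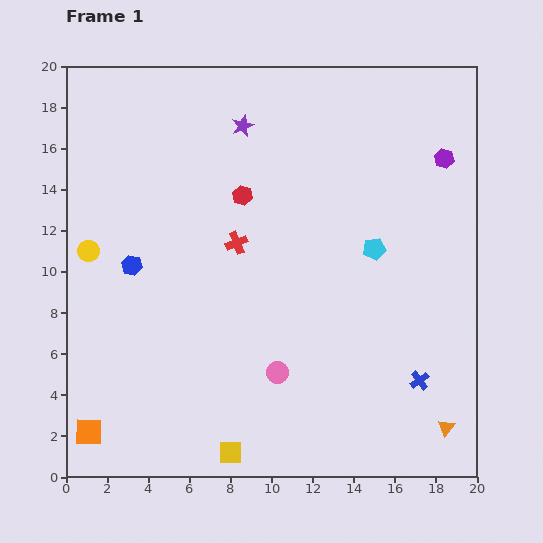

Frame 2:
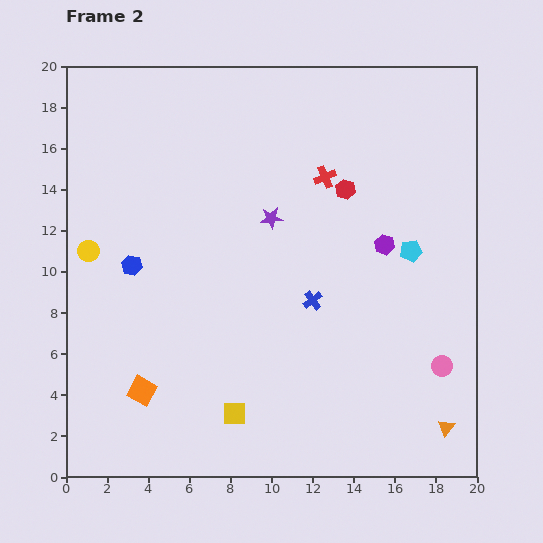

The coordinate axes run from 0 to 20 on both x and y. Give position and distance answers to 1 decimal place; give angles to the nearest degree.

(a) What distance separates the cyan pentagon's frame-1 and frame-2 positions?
1.8

The cyan pentagon moved from (15.0, 11.1) to (16.8, 11.0), a distance of √(1.8² + 0.1²) ≈ 1.8.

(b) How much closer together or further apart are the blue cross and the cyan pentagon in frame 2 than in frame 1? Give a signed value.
-1.4

Distance in frame 1: 6.8. Distance in frame 2: 5.4.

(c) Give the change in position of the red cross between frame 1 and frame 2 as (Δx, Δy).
(4.3, 3.2)

The red cross was at (8.3, 11.4) in frame 1 and (12.6, 14.6) in frame 2.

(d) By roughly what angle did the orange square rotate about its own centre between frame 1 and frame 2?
28° clockwise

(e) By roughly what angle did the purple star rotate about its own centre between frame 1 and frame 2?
17° clockwise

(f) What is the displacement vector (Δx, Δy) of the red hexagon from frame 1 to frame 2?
(5.0, 0.3)

The red hexagon was at (8.6, 13.7) in frame 1 and (13.6, 14.0) in frame 2.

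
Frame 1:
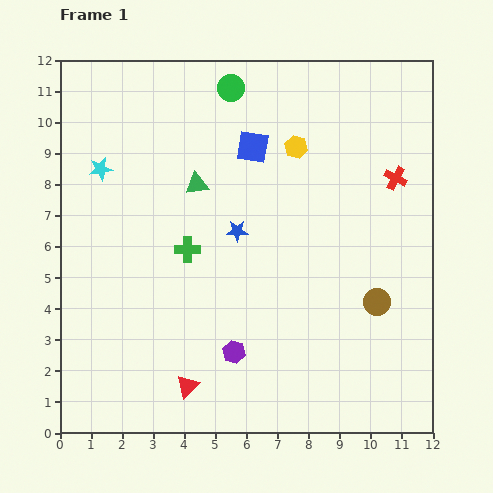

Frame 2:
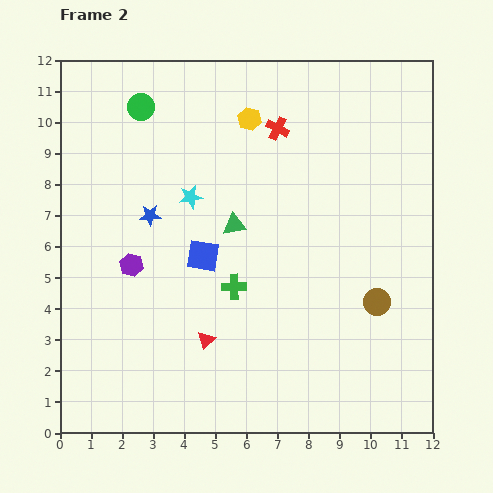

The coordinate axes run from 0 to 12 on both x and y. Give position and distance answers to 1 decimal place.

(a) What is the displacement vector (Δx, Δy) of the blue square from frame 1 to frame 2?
(-1.6, -3.5)

The blue square was at (6.2, 9.2) in frame 1 and (4.6, 5.7) in frame 2.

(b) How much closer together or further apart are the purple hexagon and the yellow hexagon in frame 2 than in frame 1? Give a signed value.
-0.9

Distance in frame 1: 6.9. Distance in frame 2: 6.0.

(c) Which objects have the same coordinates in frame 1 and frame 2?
the brown circle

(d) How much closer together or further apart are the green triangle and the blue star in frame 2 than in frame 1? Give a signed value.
+0.7

Distance in frame 1: 2.0. Distance in frame 2: 2.7.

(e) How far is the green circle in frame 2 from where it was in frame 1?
3.0

The green circle moved from (5.5, 11.1) to (2.6, 10.5), a distance of √(2.9² + 0.6²) ≈ 3.0.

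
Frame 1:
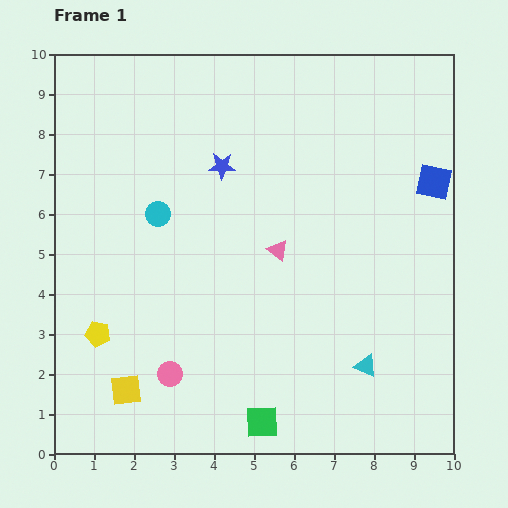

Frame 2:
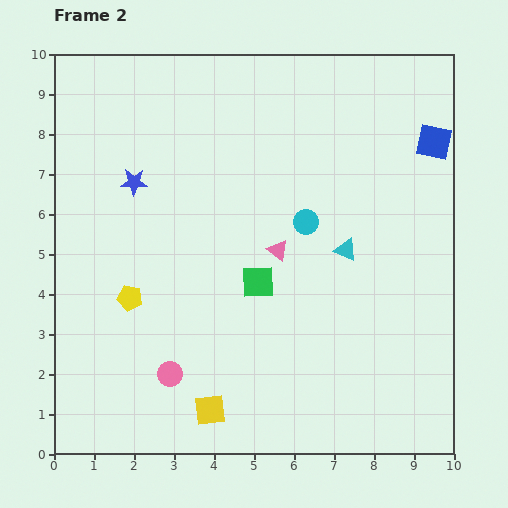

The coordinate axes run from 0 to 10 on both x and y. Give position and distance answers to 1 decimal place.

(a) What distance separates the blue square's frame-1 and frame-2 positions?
1.0

The blue square moved from (9.5, 6.8) to (9.5, 7.8), a distance of √(0.0² + 1.0²) ≈ 1.0.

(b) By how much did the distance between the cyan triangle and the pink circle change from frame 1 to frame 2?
+0.5

Distance in frame 1: 4.9. Distance in frame 2: 5.4.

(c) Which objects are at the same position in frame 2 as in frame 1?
the pink circle, the pink triangle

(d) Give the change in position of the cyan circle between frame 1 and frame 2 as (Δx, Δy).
(3.7, -0.2)

The cyan circle was at (2.6, 6.0) in frame 1 and (6.3, 5.8) in frame 2.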